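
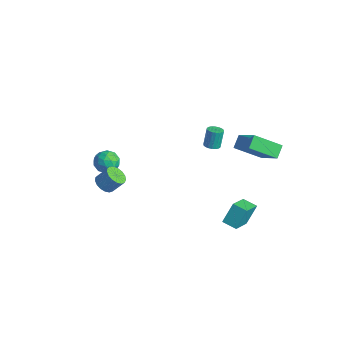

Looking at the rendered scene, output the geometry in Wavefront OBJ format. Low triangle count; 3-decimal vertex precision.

v -4.334 -1.957 -1.662
v -3.46 -1.924 -1.538
v -4.46 -2.836 -0.542
v -3.586 -2.803 -0.418
v -4.081 -2.089 -0.261
v -4.003 -1.546 -0.953
v -3.917 -3.214 -1.127
v -3.839 -2.671 -1.819
v -3.202 -2.702 -1.208
v -3.304 -2.006 -0.673
v -4.616 -2.754 -1.407
v -4.718 -2.058 -0.872
v -3.886 -1.863 -1.698
v -4.034 -2.897 -0.382
v -4.325 -2.477 -0.289
v -3.811 -2.458 -0.217
v -4.205 -1.641 -1.354
v -3.692 -1.622 -1.282
v -4.056 -1.718 -0.531
v -4.228 -3.138 -0.798
v -3.715 -3.119 -0.726
v -4.109 -2.302 -1.863
v -3.595 -2.283 -1.791
v -3.864 -3.042 -1.549
v -3.221 -2.301 -1.431
v -3.295 -2.818 -0.773
v -3.489 -3.06 -1.189
v -3.444 -2.74 -1.596
v -3.28 -1.892 -1.117
v -3.354 -2.409 -0.459
v -3.645 -1.989 -0.367
v -3.599 -1.67 -0.773
v -3.129 -2.349 -0.923
v -4.566 -2.351 -1.621
v -4.64 -2.868 -0.963
v -4.321 -3.09 -1.307
v -4.275 -2.771 -1.713
v -4.625 -1.942 -1.307
v -4.699 -2.459 -0.649
v -4.476 -2.02 -0.484
v -4.431 -1.7 -0.891
v -4.791 -2.411 -1.157
v -0.188 2.867 0.843
v 0.332 2.824 0.933
v 0.149 3.19 2.167
v -0.372 3.233 2.077
v 0.309 3.048 0.863
v 0.126 3.414 2.097
v 0.188 3.236 0.79
v 0.005 3.602 2.024
v -0.008 3.352 0.726
v -0.191 3.717 1.96
v -0.239 3.371 0.686
v -0.423 3.737 1.92
v -0.461 3.29 0.677
v -0.644 3.656 1.911
v -0.628 3.126 0.701
v -0.812 3.492 1.935
v -0.709 2.91 0.753
v -0.892 3.276 1.987
v -0.686 2.686 0.823
v -0.869 3.052 2.057
v -0.565 2.498 0.896
v -0.748 2.864 2.13
v -0.369 2.383 0.96
v -0.552 2.748 2.194
v -0.137 2.363 1
v -0.321 2.729 2.234
v 0.084 2.444 1.009
v -0.099 2.81 2.243
v 0.252 2.608 0.985
v 0.068 2.974 2.219
v 2.413 3.005 3.76
v 4.038 2.953 4.993
v 3.248 4.456 2.721
v 4.873 4.404 3.953
v 2.827 2.356 3.187
v 4.452 2.304 4.419
v 3.662 3.807 2.147
v 5.287 3.755 3.38
v 2.716 2.482 -3.708
v 2.618 3.306 -2.47
v 3.578 2.899 -3.917
v 3.48 3.723 -2.68
v 3.64 1.077 -2.7
v 3.542 1.901 -1.463
v 4.502 1.494 -2.91
v 4.404 2.318 -1.672
v -1.724 -3.866 -0.694
v -1.409 -3.397 -1.157
v -0.982 -2.806 -0.269
v -1.296 -3.274 0.194
v -1.724 -3.258 -1.099
v -1.297 -2.666 -0.21
v -2.039 -3.258 -0.947
v -1.612 -2.666 -0.058
v -2.282 -3.397 -0.738
v -1.855 -2.806 0.151
v -2.396 -3.644 -0.519
v -1.969 -3.052 0.37
v -2.357 -3.941 -0.34
v -1.93 -3.35 0.549
v -2.173 -4.222 -0.242
v -1.745 -3.63 0.647
v -1.885 -4.42 -0.248
v -1.458 -3.829 0.641
v -1.561 -4.492 -0.356
v -1.134 -3.9 0.533
v -1.274 -4.42 -0.542
v -0.846 -3.828 0.347
v -1.09 -4.221 -0.763
v -0.662 -3.63 0.126
v -1.051 -3.941 -0.968
v -0.624 -3.35 -0.079
v -1.166 -3.644 -1.11
v -0.739 -3.052 -0.221
f 1 38 17
f 38 12 41
f 17 41 6
f 38 41 17
f 1 17 13
f 17 6 18
f 13 18 2
f 17 18 13
f 1 13 22
f 13 2 23
f 22 23 8
f 13 23 22
f 1 22 34
f 22 8 37
f 34 37 11
f 22 37 34
f 1 34 38
f 34 11 42
f 38 42 12
f 34 42 38
f 2 18 29
f 18 6 32
f 29 32 10
f 18 32 29
f 6 41 19
f 41 12 40
f 19 40 5
f 41 40 19
f 12 42 39
f 42 11 35
f 39 35 3
f 42 35 39
f 11 37 36
f 37 8 24
f 36 24 7
f 37 24 36
f 8 23 28
f 23 2 25
f 28 25 9
f 23 25 28
f 4 30 16
f 30 10 31
f 16 31 5
f 30 31 16
f 4 16 14
f 16 5 15
f 14 15 3
f 16 15 14
f 4 14 21
f 14 3 20
f 21 20 7
f 14 20 21
f 4 21 26
f 21 7 27
f 26 27 9
f 21 27 26
f 4 26 30
f 26 9 33
f 30 33 10
f 26 33 30
f 5 31 19
f 31 10 32
f 19 32 6
f 31 32 19
f 3 15 39
f 15 5 40
f 39 40 12
f 15 40 39
f 7 20 36
f 20 3 35
f 36 35 11
f 20 35 36
f 9 27 28
f 27 7 24
f 28 24 8
f 27 24 28
f 10 33 29
f 33 9 25
f 29 25 2
f 33 25 29
f 44 43 47
f 44 47 45
f 45 47 48
f 45 48 46
f 47 43 49
f 47 49 48
f 48 49 50
f 48 50 46
f 49 43 51
f 49 51 50
f 50 51 52
f 50 52 46
f 51 43 53
f 51 53 52
f 52 53 54
f 52 54 46
f 53 43 55
f 53 55 54
f 54 55 56
f 54 56 46
f 55 43 57
f 55 57 56
f 56 57 58
f 56 58 46
f 57 43 59
f 57 59 58
f 58 59 60
f 58 60 46
f 59 43 61
f 59 61 60
f 60 61 62
f 60 62 46
f 61 43 63
f 61 63 62
f 62 63 64
f 62 64 46
f 63 43 65
f 63 65 64
f 64 65 66
f 64 66 46
f 65 43 67
f 65 67 66
f 66 67 68
f 66 68 46
f 67 43 69
f 67 69 68
f 68 69 70
f 68 70 46
f 69 43 71
f 69 71 70
f 70 71 72
f 70 72 46
f 71 43 44
f 71 44 72
f 72 44 45
f 72 45 46
f 74 76 73
f 77 74 73
f 73 76 75
f 75 77 73
f 74 80 76
f 78 74 77
f 78 80 74
f 76 80 75
f 79 77 75
f 75 80 79
f 79 78 77
f 80 78 79
f 82 84 81
f 85 82 81
f 81 84 83
f 83 85 81
f 82 88 84
f 86 82 85
f 86 88 82
f 84 88 83
f 87 85 83
f 83 88 87
f 87 86 85
f 88 86 87
f 90 89 93
f 90 93 91
f 91 93 94
f 91 94 92
f 93 89 95
f 93 95 94
f 94 95 96
f 94 96 92
f 95 89 97
f 95 97 96
f 96 97 98
f 96 98 92
f 97 89 99
f 97 99 98
f 98 99 100
f 98 100 92
f 99 89 101
f 99 101 100
f 100 101 102
f 100 102 92
f 101 89 103
f 101 103 102
f 102 103 104
f 102 104 92
f 103 89 105
f 103 105 104
f 104 105 106
f 104 106 92
f 105 89 107
f 105 107 106
f 106 107 108
f 106 108 92
f 107 89 109
f 107 109 108
f 108 109 110
f 108 110 92
f 109 89 111
f 109 111 110
f 110 111 112
f 110 112 92
f 111 89 113
f 111 113 112
f 112 113 114
f 112 114 92
f 113 89 115
f 113 115 114
f 114 115 116
f 114 116 92
f 115 89 90
f 115 90 116
f 116 90 91
f 116 91 92



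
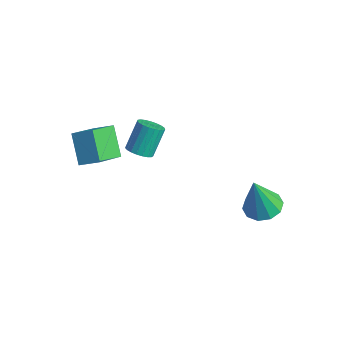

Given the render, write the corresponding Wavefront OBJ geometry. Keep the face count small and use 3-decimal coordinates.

v -0.95 -1.537 1.353
v -0.394 -1.795 1.648
v -0.634 -0.88 2.901
v -1.19 -0.623 2.607
v -0.289 -1.574 1.507
v -0.528 -0.659 2.76
v -0.298 -1.347 1.339
v -0.537 -0.432 2.592
v -0.419 -1.152 1.174
v -0.659 -0.237 2.427
v -0.633 -1.024 1.04
v -0.873 -0.109 2.293
v -0.901 -0.985 0.96
v -1.141 -0.07 2.213
v -1.178 -1.042 0.948
v -1.418 -0.127 2.201
v -1.416 -1.184 1.006
v -1.655 -0.269 2.259
v -1.572 -1.387 1.124
v -1.812 -0.472 2.378
v -1.622 -1.616 1.282
v -1.862 -0.701 2.536
v -1.555 -1.832 1.453
v -1.795 -0.917 2.706
v -1.383 -1.997 1.606
v -1.623 -1.082 2.859
v -1.137 -2.082 1.715
v -1.377 -1.167 2.968
v -0.858 -2.073 1.762
v -1.098 -1.158 3.015
v -0.596 -1.972 1.738
v -0.835 -1.057 2.991
v -3.751 -2.017 1.183
v -3.37 -3.528 2.142
v -2.907 -1.45 1.74
v -2.525 -2.961 2.699
v -2.635 -2.499 -0.019
v -2.253 -4.01 0.94
v -1.79 -1.932 0.538
v -1.409 -3.443 1.497
v 2.848 2.743 -2.817
v 3.45 3.483 -2.596
v 2.692 2.237 -0.703
v 2.883 3.695 -2.587
v 2.302 3.543 -2.666
v 1.93 3.085 -2.803
v 1.908 2.496 -2.946
v 2.246 2.002 -3.039
v 2.813 1.791 -3.048
v 3.394 1.943 -2.968
v 3.766 2.401 -2.831
v 3.788 2.989 -2.689
f 2 1 5
f 2 5 3
f 3 5 6
f 3 6 4
f 5 1 7
f 5 7 6
f 6 7 8
f 6 8 4
f 7 1 9
f 7 9 8
f 8 9 10
f 8 10 4
f 9 1 11
f 9 11 10
f 10 11 12
f 10 12 4
f 11 1 13
f 11 13 12
f 12 13 14
f 12 14 4
f 13 1 15
f 13 15 14
f 14 15 16
f 14 16 4
f 15 1 17
f 15 17 16
f 16 17 18
f 16 18 4
f 17 1 19
f 17 19 18
f 18 19 20
f 18 20 4
f 19 1 21
f 19 21 20
f 20 21 22
f 20 22 4
f 21 1 23
f 21 23 22
f 22 23 24
f 22 24 4
f 23 1 25
f 23 25 24
f 24 25 26
f 24 26 4
f 25 1 27
f 25 27 26
f 26 27 28
f 26 28 4
f 27 1 29
f 27 29 28
f 28 29 30
f 28 30 4
f 29 1 31
f 29 31 30
f 30 31 32
f 30 32 4
f 31 1 2
f 31 2 32
f 32 2 3
f 32 3 4
f 34 36 33
f 37 34 33
f 33 36 35
f 35 37 33
f 34 40 36
f 38 34 37
f 38 40 34
f 36 40 35
f 39 37 35
f 35 40 39
f 39 38 37
f 40 38 39
f 42 41 44
f 42 44 43
f 44 41 45
f 44 45 43
f 45 41 46
f 45 46 43
f 46 41 47
f 46 47 43
f 47 41 48
f 47 48 43
f 48 41 49
f 48 49 43
f 49 41 50
f 49 50 43
f 50 41 51
f 50 51 43
f 51 41 52
f 51 52 43
f 52 41 42
f 52 42 43



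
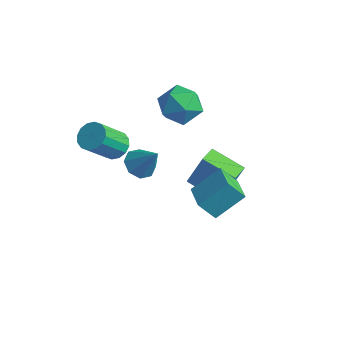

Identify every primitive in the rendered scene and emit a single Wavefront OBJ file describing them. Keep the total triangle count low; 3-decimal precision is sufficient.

v -3.014 2.739 2.919
v -1.928 2.679 2.415
v -2.372 1.701 4.425
v -1.286 1.641 3.921
v -1.696 2.687 4.34
v -2.092 3.328 3.409
v -2.208 1.052 3.431
v -2.604 1.693 2.5
v -1.43 1.636 2.731
v -1.113 2.647 3.293
v -3.187 1.733 3.547
v -2.87 2.744 4.109
v -0.909 -1.818 2.619
v -0.37 -2.357 2.29
v 0.049 -1.642 3.901
v -0.25 -1.757 2.118
v -0.515 -1.193 2.239
v -1.011 -0.995 2.583
v -1.447 -1.278 2.947
v -1.568 -1.878 3.119
v -1.303 -2.442 2.998
v -0.806 -2.64 2.655
v -3.173 -1.129 1.997
v -2.527 -1.51 1.75
v -2.72 -2.813 3.256
v -3.367 -2.431 3.503
v -2.39 -1.228 2.012
v -2.583 -2.53 3.518
v -2.462 -0.919 2.27
v -2.656 -2.221 3.776
v -2.726 -0.666 2.455
v -2.919 -1.969 3.96
v -3.109 -0.537 2.517
v -3.302 -1.84 4.023
v -3.509 -0.567 2.44
v -3.702 -1.87 3.945
v -3.82 -0.747 2.244
v -4.013 -2.05 3.75
v -3.957 -1.03 1.982
v -4.15 -2.332 3.488
v -3.884 -1.339 1.724
v -4.078 -2.641 3.23
v -3.621 -1.591 1.54
v -3.814 -2.894 3.045
v -3.238 -1.72 1.477
v -3.431 -3.023 2.983
v -2.838 -1.69 1.555
v -3.031 -2.993 3.06
v -1.91 2.402 -2.561
v -1.322 2.862 -0.695
v -2.222 3.434 -2.717
v -1.634 3.894 -0.851
v -0.186 2.826 -3.209
v 0.402 3.286 -1.343
v -0.498 3.858 -3.365
v 0.09 4.318 -1.499
v -0.33 0.957 -0.993
v 0.312 2.281 0.129
v 0.296 1.494 -1.985
v 0.938 2.818 -0.863
v 0.922 0.082 -0.677
v 1.564 1.406 0.445
v 1.548 0.619 -1.669
v 2.19 1.943 -0.547
f 1 12 6
f 1 6 2
f 1 2 8
f 1 8 11
f 1 11 12
f 2 6 10
f 6 12 5
f 12 11 3
f 11 8 7
f 8 2 9
f 4 10 5
f 4 5 3
f 4 3 7
f 4 7 9
f 4 9 10
f 5 10 6
f 3 5 12
f 7 3 11
f 9 7 8
f 10 9 2
f 14 13 16
f 14 16 15
f 16 13 17
f 16 17 15
f 17 13 18
f 17 18 15
f 18 13 19
f 18 19 15
f 19 13 20
f 19 20 15
f 20 13 21
f 20 21 15
f 21 13 22
f 21 22 15
f 22 13 14
f 22 14 15
f 24 23 27
f 24 27 25
f 25 27 28
f 25 28 26
f 27 23 29
f 27 29 28
f 28 29 30
f 28 30 26
f 29 23 31
f 29 31 30
f 30 31 32
f 30 32 26
f 31 23 33
f 31 33 32
f 32 33 34
f 32 34 26
f 33 23 35
f 33 35 34
f 34 35 36
f 34 36 26
f 35 23 37
f 35 37 36
f 36 37 38
f 36 38 26
f 37 23 39
f 37 39 38
f 38 39 40
f 38 40 26
f 39 23 41
f 39 41 40
f 40 41 42
f 40 42 26
f 41 23 43
f 41 43 42
f 42 43 44
f 42 44 26
f 43 23 45
f 43 45 44
f 44 45 46
f 44 46 26
f 45 23 47
f 45 47 46
f 46 47 48
f 46 48 26
f 47 23 24
f 47 24 48
f 48 24 25
f 48 25 26
f 50 52 49
f 53 50 49
f 49 52 51
f 51 53 49
f 50 56 52
f 54 50 53
f 54 56 50
f 52 56 51
f 55 53 51
f 51 56 55
f 55 54 53
f 56 54 55
f 58 60 57
f 61 58 57
f 57 60 59
f 59 61 57
f 58 64 60
f 62 58 61
f 62 64 58
f 60 64 59
f 63 61 59
f 59 64 63
f 63 62 61
f 64 62 63



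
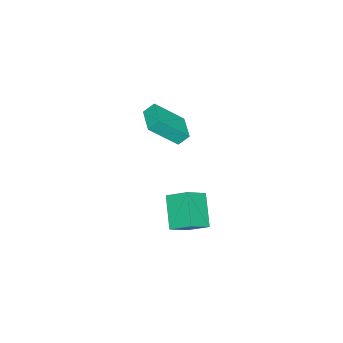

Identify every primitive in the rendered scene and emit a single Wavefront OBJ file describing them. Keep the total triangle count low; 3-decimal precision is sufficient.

v 3.851 1.988 0.599
v 3.795 3.106 1.279
v 2.747 2.404 -0.174
v 2.691 3.522 0.507
v 5.049 2.818 -0.667
v 4.993 3.936 0.014
v 3.945 3.234 -1.439
v 3.889 4.352 -0.759
v -2.877 -1.224 -0.411
v -1.852 -2.396 1.072
v -3.198 -0.748 0.188
v -2.174 -1.92 1.671
v -1.606 -0.24 -0.511
v -0.582 -1.412 0.972
v -1.928 0.236 0.088
v -0.903 -0.936 1.571
f 2 4 1
f 5 2 1
f 1 4 3
f 3 5 1
f 2 8 4
f 6 2 5
f 6 8 2
f 4 8 3
f 7 5 3
f 3 8 7
f 7 6 5
f 8 6 7
f 10 12 9
f 13 10 9
f 9 12 11
f 11 13 9
f 10 16 12
f 14 10 13
f 14 16 10
f 12 16 11
f 15 13 11
f 11 16 15
f 15 14 13
f 16 14 15



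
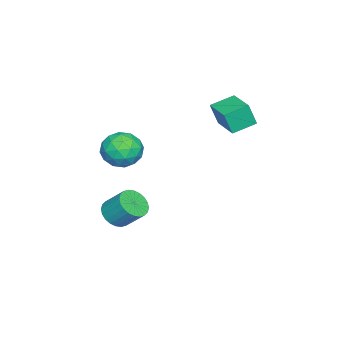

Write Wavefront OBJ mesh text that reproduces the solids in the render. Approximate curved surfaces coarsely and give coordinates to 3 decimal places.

v 2.698 -2.401 2.466
v 3.299 -2.679 1.453
v 1.001 -2.721 1.547
v 1.602 -2.999 0.534
v 1.654 -3.737 1.49
v 2.703 -3.54 2.058
v 1.597 -1.86 0.942
v 2.646 -1.663 1.51
v 2.618 -2.344 0.512
v 2.653 -3.505 0.85
v 1.647 -1.895 2.15
v 1.682 -3.056 2.488
v 3.148 -2.512 2.04
v 1.152 -2.888 0.96
v 1.183 -3.322 1.522
v 1.536 -3.485 0.927
v 2.797 -3.018 2.396
v 3.15 -3.181 1.801
v 2.183 -3.803 1.822
v 1.15 -2.219 1.199
v 1.503 -2.382 0.604
v 2.764 -1.915 2.073
v 3.117 -2.078 1.478
v 2.117 -1.597 1.178
v 3.101 -2.479 0.892
v 2.103 -2.666 0.351
v 2.1 -1.997 0.591
v 2.717 -1.881 0.925
v 3.121 -3.161 1.091
v 2.123 -3.348 0.551
v 2.154 -3.783 1.112
v 2.771 -3.667 1.446
v 2.721 -2.964 0.537
v 2.177 -2.052 2.449
v 1.179 -2.239 1.909
v 1.529 -1.733 1.554
v 2.146 -1.617 1.888
v 2.197 -2.734 2.649
v 1.199 -2.921 2.108
v 1.583 -3.519 2.075
v 2.2 -3.403 2.409
v 1.579 -2.436 2.463
v 0.961 -3.629 -4.27
v 1.766 -4.06 -3.943
v 1.905 -2.922 -2.784
v 1.099 -2.491 -3.11
v 1.909 -3.818 -4.197
v 2.048 -2.681 -3.038
v 1.908 -3.548 -4.462
v 2.047 -2.41 -3.303
v 1.762 -3.29 -4.698
v 1.901 -2.152 -3.539
v 1.495 -3.084 -4.868
v 1.633 -1.946 -3.709
v 1.146 -2.96 -4.948
v 1.284 -1.823 -3.789
v 0.769 -2.939 -4.924
v 0.907 -1.801 -3.765
v 0.421 -3.022 -4.8
v 0.56 -1.885 -3.641
v 0.155 -3.198 -4.596
v 0.294 -2.06 -3.437
v 0.012 -3.439 -4.342
v 0.151 -2.302 -3.183
v 0.013 -3.71 -4.077
v 0.152 -2.572 -2.918
v 0.159 -3.968 -3.841
v 0.298 -2.83 -2.682
v 0.427 -4.174 -3.671
v 0.565 -3.036 -2.512
v 0.776 -4.297 -3.591
v 0.914 -3.16 -2.432
v 1.153 -4.319 -3.615
v 1.291 -3.181 -2.456
v 1.5 -4.235 -3.739
v 1.639 -3.098 -2.58
v -2.446 0.858 1.866
v -2.244 0.456 3.234
v -3.451 1.838 2.303
v -3.248 1.437 3.671
v -1.092 2.163 2.049
v -0.889 1.762 3.417
v -2.096 3.144 2.486
v -1.894 2.742 3.854
f 1 38 17
f 38 12 41
f 17 41 6
f 38 41 17
f 1 17 13
f 17 6 18
f 13 18 2
f 17 18 13
f 1 13 22
f 13 2 23
f 22 23 8
f 13 23 22
f 1 22 34
f 22 8 37
f 34 37 11
f 22 37 34
f 1 34 38
f 34 11 42
f 38 42 12
f 34 42 38
f 2 18 29
f 18 6 32
f 29 32 10
f 18 32 29
f 6 41 19
f 41 12 40
f 19 40 5
f 41 40 19
f 12 42 39
f 42 11 35
f 39 35 3
f 42 35 39
f 11 37 36
f 37 8 24
f 36 24 7
f 37 24 36
f 8 23 28
f 23 2 25
f 28 25 9
f 23 25 28
f 4 30 16
f 30 10 31
f 16 31 5
f 30 31 16
f 4 16 14
f 16 5 15
f 14 15 3
f 16 15 14
f 4 14 21
f 14 3 20
f 21 20 7
f 14 20 21
f 4 21 26
f 21 7 27
f 26 27 9
f 21 27 26
f 4 26 30
f 26 9 33
f 30 33 10
f 26 33 30
f 5 31 19
f 31 10 32
f 19 32 6
f 31 32 19
f 3 15 39
f 15 5 40
f 39 40 12
f 15 40 39
f 7 20 36
f 20 3 35
f 36 35 11
f 20 35 36
f 9 27 28
f 27 7 24
f 28 24 8
f 27 24 28
f 10 33 29
f 33 9 25
f 29 25 2
f 33 25 29
f 44 43 47
f 44 47 45
f 45 47 48
f 45 48 46
f 47 43 49
f 47 49 48
f 48 49 50
f 48 50 46
f 49 43 51
f 49 51 50
f 50 51 52
f 50 52 46
f 51 43 53
f 51 53 52
f 52 53 54
f 52 54 46
f 53 43 55
f 53 55 54
f 54 55 56
f 54 56 46
f 55 43 57
f 55 57 56
f 56 57 58
f 56 58 46
f 57 43 59
f 57 59 58
f 58 59 60
f 58 60 46
f 59 43 61
f 59 61 60
f 60 61 62
f 60 62 46
f 61 43 63
f 61 63 62
f 62 63 64
f 62 64 46
f 63 43 65
f 63 65 64
f 64 65 66
f 64 66 46
f 65 43 67
f 65 67 66
f 66 67 68
f 66 68 46
f 67 43 69
f 67 69 68
f 68 69 70
f 68 70 46
f 69 43 71
f 69 71 70
f 70 71 72
f 70 72 46
f 71 43 73
f 71 73 72
f 72 73 74
f 72 74 46
f 73 43 75
f 73 75 74
f 74 75 76
f 74 76 46
f 75 43 44
f 75 44 76
f 76 44 45
f 76 45 46
f 78 80 77
f 81 78 77
f 77 80 79
f 79 81 77
f 78 84 80
f 82 78 81
f 82 84 78
f 80 84 79
f 83 81 79
f 79 84 83
f 83 82 81
f 84 82 83



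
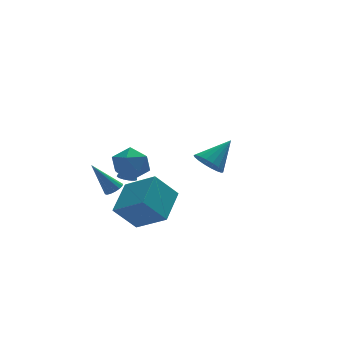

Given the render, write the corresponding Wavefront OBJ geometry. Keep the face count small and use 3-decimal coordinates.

v -2.94 -1.106 0.45
v -2.582 -1.401 0.764
v -3.96 -0.574 2.11
v -2.468 -1.135 0.749
v -2.48 -0.861 0.654
v -2.615 -0.654 0.504
v -2.838 -0.567 0.34
v -3.088 -0.625 0.205
v -3.298 -0.812 0.136
v -3.413 -1.078 0.151
v -3.4 -1.352 0.246
v -3.265 -1.559 0.396
v -3.042 -1.646 0.56
v -2.793 -1.588 0.695
v -1.386 1.476 -0.269
v -1.077 1.92 -0.413
v -0.894 1.664 1.369
v -1.338 2.028 -0.347
v -1.612 1.988 -0.26
v -1.825 1.81 -0.176
v -1.92 1.543 -0.116
v -1.873 1.258 -0.097
v -1.694 1.031 -0.125
v -1.434 0.923 -0.191
v -1.16 0.963 -0.277
v -0.947 1.141 -0.362
v -0.851 1.408 -0.421
v -0.899 1.693 -0.44
v -3.463 -2.973 2.772
v -2.857 -2.437 3.508
v -2.743 -4.503 3.292
v -2.137 -3.967 4.028
v -3.219 -4.041 4.161
v -3.665 -3.095 3.84
v -1.935 -3.845 2.96
v -2.381 -2.899 2.639
v -1.913 -2.976 3.624
v -2.707 -3.097 4.366
v -2.893 -3.843 2.434
v -3.687 -3.964 3.176
v -2.659 -4.82 1.31
v -1.476 -3.272 2.173
v -3.756 -3.359 0.195
v -2.573 -1.812 1.058
v -1.467 -4.968 -0.058
v -0.284 -3.421 0.805
v -2.564 -3.508 -1.173
v -1.381 -1.96 -0.31
v 3.162 1.354 0.05
v 3.738 1.571 -0.713
v 4.658 1.886 1.33
v 3.536 1.949 -0.634
v 3.26 2.209 -0.419
v 2.964 2.301 -0.112
v 2.708 2.204 0.228
v 2.541 1.94 0.532
v 2.498 1.559 0.741
v 2.586 1.138 0.812
v 2.788 0.76 0.733
v 3.064 0.499 0.518
v 3.359 0.408 0.211
v 3.616 0.504 -0.128
v 3.782 0.769 -0.433
v 3.826 1.15 -0.641
f 2 1 4
f 2 4 3
f 4 1 5
f 4 5 3
f 5 1 6
f 5 6 3
f 6 1 7
f 6 7 3
f 7 1 8
f 7 8 3
f 8 1 9
f 8 9 3
f 9 1 10
f 9 10 3
f 10 1 11
f 10 11 3
f 11 1 12
f 11 12 3
f 12 1 13
f 12 13 3
f 13 1 14
f 13 14 3
f 14 1 2
f 14 2 3
f 16 15 18
f 16 18 17
f 18 15 19
f 18 19 17
f 19 15 20
f 19 20 17
f 20 15 21
f 20 21 17
f 21 15 22
f 21 22 17
f 22 15 23
f 22 23 17
f 23 15 24
f 23 24 17
f 24 15 25
f 24 25 17
f 25 15 26
f 25 26 17
f 26 15 27
f 26 27 17
f 27 15 28
f 27 28 17
f 28 15 16
f 28 16 17
f 29 40 34
f 29 34 30
f 29 30 36
f 29 36 39
f 29 39 40
f 30 34 38
f 34 40 33
f 40 39 31
f 39 36 35
f 36 30 37
f 32 38 33
f 32 33 31
f 32 31 35
f 32 35 37
f 32 37 38
f 33 38 34
f 31 33 40
f 35 31 39
f 37 35 36
f 38 37 30
f 42 44 41
f 45 42 41
f 41 44 43
f 43 45 41
f 42 48 44
f 46 42 45
f 46 48 42
f 44 48 43
f 47 45 43
f 43 48 47
f 47 46 45
f 48 46 47
f 50 49 52
f 50 52 51
f 52 49 53
f 52 53 51
f 53 49 54
f 53 54 51
f 54 49 55
f 54 55 51
f 55 49 56
f 55 56 51
f 56 49 57
f 56 57 51
f 57 49 58
f 57 58 51
f 58 49 59
f 58 59 51
f 59 49 60
f 59 60 51
f 60 49 61
f 60 61 51
f 61 49 62
f 61 62 51
f 62 49 63
f 62 63 51
f 63 49 64
f 63 64 51
f 64 49 50
f 64 50 51



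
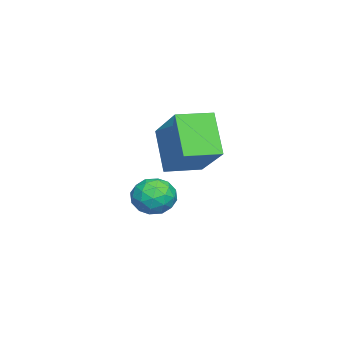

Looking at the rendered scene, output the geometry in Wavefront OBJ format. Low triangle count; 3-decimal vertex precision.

v 1.116 -0.096 -0.997
v 1.574 0.108 -0.401
v 2.086 -0.688 -1.539
v 2.544 -0.484 -0.943
v 1.974 -1.004 -0.837
v 1.374 -0.637 -0.502
v 2.286 0.057 -1.438
v 1.686 0.424 -1.103
v 2.296 0.203 -0.674
v 2.104 -0.453 -0.302
v 1.556 -0.127 -1.638
v 1.364 -0.783 -1.266
v 1.26 0.058 -0.651
v 2.4 -0.638 -1.289
v 2.065 -0.943 -1.226
v 2.334 -0.824 -0.876
v 1.143 -0.38 -0.71
v 1.412 -0.26 -0.36
v 1.647 -0.914 -0.616
v 2.248 -0.32 -1.58
v 2.517 -0.2 -1.23
v 1.326 0.244 -1.064
v 1.595 0.363 -0.714
v 2.013 0.334 -1.324
v 1.953 0.233 -0.462
v 2.523 -0.115 -0.78
v 2.372 0.204 -1.071
v 2.019 0.419 -0.875
v 1.84 -0.152 -0.243
v 2.41 -0.5 -0.562
v 2.075 -0.805 -0.499
v 1.723 -0.59 -0.302
v 2.265 -0.096 -0.403
v 1.25 -0.08 -1.378
v 1.82 -0.428 -1.697
v 1.937 0.01 -1.638
v 1.585 0.225 -1.441
v 1.137 -0.465 -1.16
v 1.707 -0.813 -1.478
v 1.641 -0.999 -1.065
v 1.288 -0.784 -0.869
v 1.395 -0.484 -1.537
v 2.639 -0.002 2.12
v 4.014 0.981 3.349
v 1.963 1.012 2.064
v 3.339 1.995 3.293
v 3.481 0.485 0.787
v 4.857 1.468 2.016
v 2.806 1.499 0.731
v 4.181 2.482 1.96
f 1 38 17
f 38 12 41
f 17 41 6
f 38 41 17
f 1 17 13
f 17 6 18
f 13 18 2
f 17 18 13
f 1 13 22
f 13 2 23
f 22 23 8
f 13 23 22
f 1 22 34
f 22 8 37
f 34 37 11
f 22 37 34
f 1 34 38
f 34 11 42
f 38 42 12
f 34 42 38
f 2 18 29
f 18 6 32
f 29 32 10
f 18 32 29
f 6 41 19
f 41 12 40
f 19 40 5
f 41 40 19
f 12 42 39
f 42 11 35
f 39 35 3
f 42 35 39
f 11 37 36
f 37 8 24
f 36 24 7
f 37 24 36
f 8 23 28
f 23 2 25
f 28 25 9
f 23 25 28
f 4 30 16
f 30 10 31
f 16 31 5
f 30 31 16
f 4 16 14
f 16 5 15
f 14 15 3
f 16 15 14
f 4 14 21
f 14 3 20
f 21 20 7
f 14 20 21
f 4 21 26
f 21 7 27
f 26 27 9
f 21 27 26
f 4 26 30
f 26 9 33
f 30 33 10
f 26 33 30
f 5 31 19
f 31 10 32
f 19 32 6
f 31 32 19
f 3 15 39
f 15 5 40
f 39 40 12
f 15 40 39
f 7 20 36
f 20 3 35
f 36 35 11
f 20 35 36
f 9 27 28
f 27 7 24
f 28 24 8
f 27 24 28
f 10 33 29
f 33 9 25
f 29 25 2
f 33 25 29
f 44 46 43
f 47 44 43
f 43 46 45
f 45 47 43
f 44 50 46
f 48 44 47
f 48 50 44
f 46 50 45
f 49 47 45
f 45 50 49
f 49 48 47
f 50 48 49



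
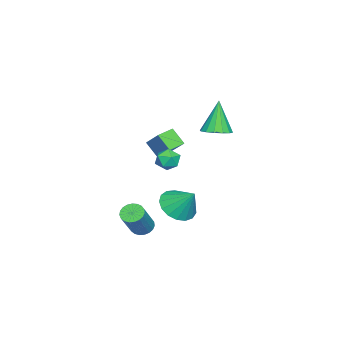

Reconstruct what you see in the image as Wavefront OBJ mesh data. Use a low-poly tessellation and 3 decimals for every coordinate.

v -1.13 -1.525 -1.18
v -1.338 -2.217 -0.364
v -1.9 -1.061 -0.983
v -2.107 -1.753 -0.167
v -0.273 -0.547 -0.133
v -0.48 -1.239 0.683
v -1.042 -0.083 0.064
v -1.25 -0.775 0.88
v -0.181 1.886 1.569
v 0.385 2.41 1.781
v -0.779 1.794 3.391
v 0.055 2.641 1.684
v -0.338 2.67 1.557
v -0.689 2.488 1.432
v -0.904 2.145 1.345
v -0.925 1.733 1.317
v -0.746 1.361 1.357
v -0.417 1.13 1.454
v -0.024 1.101 1.581
v 0.327 1.283 1.705
v 0.542 1.626 1.793
v 0.563 2.039 1.821
v 0.826 0.43 0.156
v 1.488 0.227 0.283
v 0.672 -0.487 -0.503
v 1.334 -0.69 -0.376
v 0.855 -0.709 0.14
v 0.95 -0.142 0.547
v 1.21 -0.118 -0.767
v 1.305 0.449 -0.36
v 1.726 -0.111 -0.287
v 1.506 -0.477 0.273
v 0.654 0.217 -0.493
v 0.434 -0.149 0.067
v 2.199 -1.017 -4.286
v 2.496 -0.525 -4.519
v 3.698 -0.552 -3.048
v 3.401 -1.043 -2.814
v 2.317 -0.414 -4.371
v 3.518 -0.441 -2.899
v 2.117 -0.407 -4.208
v 3.319 -0.434 -2.736
v 1.932 -0.506 -4.058
v 3.133 -0.532 -2.587
v 1.793 -0.693 -3.948
v 2.994 -0.719 -2.476
v 1.724 -0.936 -3.896
v 2.926 -0.962 -2.425
v 1.737 -1.193 -3.912
v 2.939 -1.219 -2.44
v 1.83 -1.419 -3.992
v 3.032 -1.446 -2.52
v 1.987 -1.576 -4.123
v 3.189 -1.603 -2.652
v 2.181 -1.636 -4.282
v 3.383 -1.663 -2.811
v 2.378 -1.589 -4.442
v 3.58 -1.616 -2.971
v 2.544 -1.443 -4.575
v 3.745 -1.47 -3.103
v 2.65 -1.224 -4.658
v 3.852 -1.25 -3.186
v 2.678 -0.968 -4.676
v 3.88 -0.995 -3.205
v 2.624 -0.721 -4.627
v 3.826 -0.748 -3.156
v 1.266 0.468 -3.063
v 1.883 -0.26 -2.626
v 1.614 1.452 -1.917
v 2.192 -0.01 -2.933
v 2.289 0.349 -3.271
v 2.151 0.736 -3.561
v 1.811 1.062 -3.737
v 1.346 1.251 -3.759
v 0.863 1.261 -3.621
v 0.472 1.09 -3.356
v 0.263 0.776 -3.023
v 0.284 0.392 -2.7
v 0.53 0.025 -2.46
v 0.945 -0.24 -2.358
v 1.433 -0.343 -2.418
f 2 4 1
f 5 2 1
f 1 4 3
f 3 5 1
f 2 8 4
f 6 2 5
f 6 8 2
f 4 8 3
f 7 5 3
f 3 8 7
f 7 6 5
f 8 6 7
f 10 9 12
f 10 12 11
f 12 9 13
f 12 13 11
f 13 9 14
f 13 14 11
f 14 9 15
f 14 15 11
f 15 9 16
f 15 16 11
f 16 9 17
f 16 17 11
f 17 9 18
f 17 18 11
f 18 9 19
f 18 19 11
f 19 9 20
f 19 20 11
f 20 9 21
f 20 21 11
f 21 9 22
f 21 22 11
f 22 9 10
f 22 10 11
f 23 34 28
f 23 28 24
f 23 24 30
f 23 30 33
f 23 33 34
f 24 28 32
f 28 34 27
f 34 33 25
f 33 30 29
f 30 24 31
f 26 32 27
f 26 27 25
f 26 25 29
f 26 29 31
f 26 31 32
f 27 32 28
f 25 27 34
f 29 25 33
f 31 29 30
f 32 31 24
f 36 35 39
f 36 39 37
f 37 39 40
f 37 40 38
f 39 35 41
f 39 41 40
f 40 41 42
f 40 42 38
f 41 35 43
f 41 43 42
f 42 43 44
f 42 44 38
f 43 35 45
f 43 45 44
f 44 45 46
f 44 46 38
f 45 35 47
f 45 47 46
f 46 47 48
f 46 48 38
f 47 35 49
f 47 49 48
f 48 49 50
f 48 50 38
f 49 35 51
f 49 51 50
f 50 51 52
f 50 52 38
f 51 35 53
f 51 53 52
f 52 53 54
f 52 54 38
f 53 35 55
f 53 55 54
f 54 55 56
f 54 56 38
f 55 35 57
f 55 57 56
f 56 57 58
f 56 58 38
f 57 35 59
f 57 59 58
f 58 59 60
f 58 60 38
f 59 35 61
f 59 61 60
f 60 61 62
f 60 62 38
f 61 35 63
f 61 63 62
f 62 63 64
f 62 64 38
f 63 35 65
f 63 65 64
f 64 65 66
f 64 66 38
f 65 35 36
f 65 36 66
f 66 36 37
f 66 37 38
f 68 67 70
f 68 70 69
f 70 67 71
f 70 71 69
f 71 67 72
f 71 72 69
f 72 67 73
f 72 73 69
f 73 67 74
f 73 74 69
f 74 67 75
f 74 75 69
f 75 67 76
f 75 76 69
f 76 67 77
f 76 77 69
f 77 67 78
f 77 78 69
f 78 67 79
f 78 79 69
f 79 67 80
f 79 80 69
f 80 67 81
f 80 81 69
f 81 67 68
f 81 68 69



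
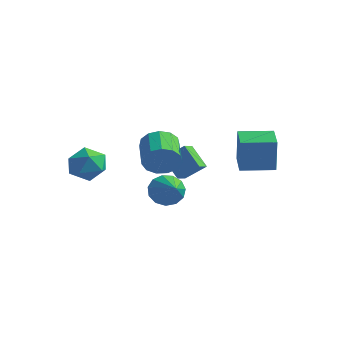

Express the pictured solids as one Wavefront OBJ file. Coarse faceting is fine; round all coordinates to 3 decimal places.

v 3.418 1.595 0.418
v 3.637 1.377 2.536
v 2.226 2.782 0.664
v 2.445 2.564 2.782
v 4.795 2.976 0.418
v 5.014 2.758 2.536
v 3.603 4.163 0.664
v 3.822 3.945 2.782
v 0.4 -1.166 1.093
v 1.007 -0.959 1.975
v -0.354 0.333 2.608
v -0.96 0.126 1.727
v 1.186 -0.559 1.544
v -0.175 0.732 2.177
v 1.115 -0.352 0.97
v -0.246 0.939 1.603
v 0.818 -0.403 0.435
v -0.543 0.888 1.069
v 0.388 -0.697 0.109
v -0.973 0.595 0.743
v -0.038 -1.139 0.096
v -1.399 0.152 0.729
v -0.325 -1.59 0.399
v -1.686 -0.298 1.032
v -0.381 -1.906 0.923
v -1.742 -0.614 1.556
v -0.189 -1.987 1.501
v -1.55 -0.695 2.134
v 0.19 -1.807 1.949
v -1.171 -0.516 2.582
v 0.636 -1.424 2.126
v -0.725 -0.132 2.759
v -2.643 2.242 -0.36
v -1.555 2.807 0.668
v -2.811 3.071 -0.638
v -1.723 3.636 0.391
v -1.417 2.084 -1.571
v -0.329 2.649 -0.542
v -1.585 2.913 -1.848
v -0.497 3.478 -0.82
v 1.969 -2.523 -0.198
v 2.506 -2.382 -1.065
v 3.371 -3.337 0.538
v 2.603 -1.915 -0.734
v 2.499 -1.641 -0.233
v 2.227 -1.648 0.279
v 1.872 -1.932 0.64
v 1.549 -2.404 0.735
v 1.358 -2.914 0.534
v 1.362 -3.3 0.1
v 1.558 -3.44 -0.428
v 1.885 -3.288 -0.883
v 2.238 -2.894 -1.12
v -3.209 -2.544 1.027
v -2.103 -2.867 1.427
v -3.397 -4.293 0.133
v -2.291 -4.616 0.533
v -3.213 -4.495 1.322
v -3.097 -3.414 1.874
v -2.403 -3.746 -0.314
v -2.287 -2.665 0.238
v -1.605 -3.61 0.598
v -2.105 -4.073 1.609
v -3.395 -3.087 -0.049
v -3.895 -3.55 0.962
f 2 4 1
f 5 2 1
f 1 4 3
f 3 5 1
f 2 8 4
f 6 2 5
f 6 8 2
f 4 8 3
f 7 5 3
f 3 8 7
f 7 6 5
f 8 6 7
f 10 9 13
f 10 13 11
f 11 13 14
f 11 14 12
f 13 9 15
f 13 15 14
f 14 15 16
f 14 16 12
f 15 9 17
f 15 17 16
f 16 17 18
f 16 18 12
f 17 9 19
f 17 19 18
f 18 19 20
f 18 20 12
f 19 9 21
f 19 21 20
f 20 21 22
f 20 22 12
f 21 9 23
f 21 23 22
f 22 23 24
f 22 24 12
f 23 9 25
f 23 25 24
f 24 25 26
f 24 26 12
f 25 9 27
f 25 27 26
f 26 27 28
f 26 28 12
f 27 9 29
f 27 29 28
f 28 29 30
f 28 30 12
f 29 9 31
f 29 31 30
f 30 31 32
f 30 32 12
f 31 9 10
f 31 10 32
f 32 10 11
f 32 11 12
f 34 36 33
f 37 34 33
f 33 36 35
f 35 37 33
f 34 40 36
f 38 34 37
f 38 40 34
f 36 40 35
f 39 37 35
f 35 40 39
f 39 38 37
f 40 38 39
f 42 41 44
f 42 44 43
f 44 41 45
f 44 45 43
f 45 41 46
f 45 46 43
f 46 41 47
f 46 47 43
f 47 41 48
f 47 48 43
f 48 41 49
f 48 49 43
f 49 41 50
f 49 50 43
f 50 41 51
f 50 51 43
f 51 41 52
f 51 52 43
f 52 41 53
f 52 53 43
f 53 41 42
f 53 42 43
f 54 65 59
f 54 59 55
f 54 55 61
f 54 61 64
f 54 64 65
f 55 59 63
f 59 65 58
f 65 64 56
f 64 61 60
f 61 55 62
f 57 63 58
f 57 58 56
f 57 56 60
f 57 60 62
f 57 62 63
f 58 63 59
f 56 58 65
f 60 56 64
f 62 60 61
f 63 62 55



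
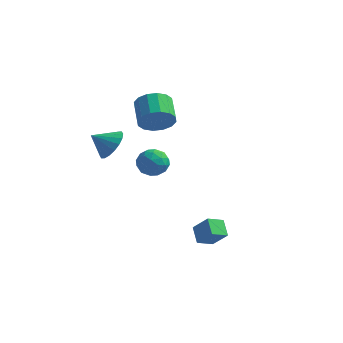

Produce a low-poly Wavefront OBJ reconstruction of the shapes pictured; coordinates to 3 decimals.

v -1.635 -0.281 1.461
v -0.846 0.102 1.77
v -1.596 1.084 2.469
v -2.385 0.701 2.159
v -0.939 0.326 1.354
v -1.689 1.309 2.053
v -1.218 0.388 0.967
v -1.969 1.37 1.666
v -1.609 0.271 0.712
v -2.36 1.253 1.411
v -2.007 0.005 0.658
v -2.758 0.987 1.357
v -2.305 -0.337 0.819
v -3.056 0.645 1.517
v -2.424 -0.664 1.151
v -3.174 0.318 1.85
v -2.331 -0.889 1.567
v -3.081 0.094 2.266
v -2.051 -0.95 1.954
v -2.802 0.032 2.653
v -1.66 -0.833 2.209
v -2.411 0.149 2.908
v -1.262 -0.567 2.263
v -2.013 0.415 2.962
v -0.964 -0.225 2.103
v -1.715 0.757 2.801
v 2.729 -2.999 -3.607
v 2.205 -2.433 -3.019
v 1.912 -2.893 -4.438
v 1.388 -2.326 -3.85
v 3.152 -2.274 -3.93
v 2.628 -1.707 -3.342
v 2.335 -2.167 -4.761
v 1.811 -1.601 -4.173
v -2.264 -3.327 1.027
v -1.579 -3.78 1.395
v -2.996 -3.893 1.693
v -1.611 -3.46 1.633
v -1.773 -3.112 1.75
v -2.031 -2.808 1.725
v -2.336 -2.606 1.561
v -2.627 -2.547 1.292
v -2.845 -2.642 0.97
v -2.949 -2.873 0.66
v -2.916 -3.194 0.422
v -2.755 -3.541 0.304
v -2.496 -3.846 0.33
v -2.191 -4.048 0.493
v -1.901 -4.107 0.763
v -1.682 -4.011 1.085
v -2.635 1.861 -2.817
v -2.008 1.607 -2.266
v -3.572 1.073 -2.114
v -2.945 0.819 -1.563
v -3.226 1.645 -1.553
v -2.647 2.132 -1.987
v -2.933 0.548 -2.393
v -2.354 1.035 -2.827
v -2.192 0.795 -2.004
v -2.373 1.473 -1.485
v -3.207 1.207 -2.895
v -3.388 1.885 -2.376
v -2.239 1.804 -2.603
v -3.341 0.876 -1.777
v -3.506 1.362 -1.771
v -3.137 1.213 -1.447
v -2.615 2.112 -2.439
v -2.246 1.963 -2.116
v -2.962 1.985 -1.696
v -3.334 0.717 -2.264
v -2.965 0.568 -1.941
v -2.443 1.467 -2.933
v -2.074 1.318 -2.609
v -2.618 0.695 -2.684
v -1.979 1.177 -2.125
v -2.529 0.713 -1.712
v -2.523 0.554 -2.2
v -2.182 0.841 -2.455
v -2.085 1.575 -1.82
v -2.636 1.112 -1.407
v -2.801 1.597 -1.401
v -2.461 1.884 -1.656
v -2.193 1.098 -1.666
v -2.944 1.568 -2.973
v -3.495 1.105 -2.56
v -3.119 0.796 -2.724
v -2.779 1.083 -2.979
v -3.051 1.967 -2.668
v -3.601 1.503 -2.255
v -3.398 1.839 -1.925
v -3.057 2.126 -2.18
v -3.387 1.582 -2.714
f 2 1 5
f 2 5 3
f 3 5 6
f 3 6 4
f 5 1 7
f 5 7 6
f 6 7 8
f 6 8 4
f 7 1 9
f 7 9 8
f 8 9 10
f 8 10 4
f 9 1 11
f 9 11 10
f 10 11 12
f 10 12 4
f 11 1 13
f 11 13 12
f 12 13 14
f 12 14 4
f 13 1 15
f 13 15 14
f 14 15 16
f 14 16 4
f 15 1 17
f 15 17 16
f 16 17 18
f 16 18 4
f 17 1 19
f 17 19 18
f 18 19 20
f 18 20 4
f 19 1 21
f 19 21 20
f 20 21 22
f 20 22 4
f 21 1 23
f 21 23 22
f 22 23 24
f 22 24 4
f 23 1 25
f 23 25 24
f 24 25 26
f 24 26 4
f 25 1 2
f 25 2 26
f 26 2 3
f 26 3 4
f 28 30 27
f 31 28 27
f 27 30 29
f 29 31 27
f 28 34 30
f 32 28 31
f 32 34 28
f 30 34 29
f 33 31 29
f 29 34 33
f 33 32 31
f 34 32 33
f 36 35 38
f 36 38 37
f 38 35 39
f 38 39 37
f 39 35 40
f 39 40 37
f 40 35 41
f 40 41 37
f 41 35 42
f 41 42 37
f 42 35 43
f 42 43 37
f 43 35 44
f 43 44 37
f 44 35 45
f 44 45 37
f 45 35 46
f 45 46 37
f 46 35 47
f 46 47 37
f 47 35 48
f 47 48 37
f 48 35 49
f 48 49 37
f 49 35 50
f 49 50 37
f 50 35 36
f 50 36 37
f 51 88 67
f 88 62 91
f 67 91 56
f 88 91 67
f 51 67 63
f 67 56 68
f 63 68 52
f 67 68 63
f 51 63 72
f 63 52 73
f 72 73 58
f 63 73 72
f 51 72 84
f 72 58 87
f 84 87 61
f 72 87 84
f 51 84 88
f 84 61 92
f 88 92 62
f 84 92 88
f 52 68 79
f 68 56 82
f 79 82 60
f 68 82 79
f 56 91 69
f 91 62 90
f 69 90 55
f 91 90 69
f 62 92 89
f 92 61 85
f 89 85 53
f 92 85 89
f 61 87 86
f 87 58 74
f 86 74 57
f 87 74 86
f 58 73 78
f 73 52 75
f 78 75 59
f 73 75 78
f 54 80 66
f 80 60 81
f 66 81 55
f 80 81 66
f 54 66 64
f 66 55 65
f 64 65 53
f 66 65 64
f 54 64 71
f 64 53 70
f 71 70 57
f 64 70 71
f 54 71 76
f 71 57 77
f 76 77 59
f 71 77 76
f 54 76 80
f 76 59 83
f 80 83 60
f 76 83 80
f 55 81 69
f 81 60 82
f 69 82 56
f 81 82 69
f 53 65 89
f 65 55 90
f 89 90 62
f 65 90 89
f 57 70 86
f 70 53 85
f 86 85 61
f 70 85 86
f 59 77 78
f 77 57 74
f 78 74 58
f 77 74 78
f 60 83 79
f 83 59 75
f 79 75 52
f 83 75 79



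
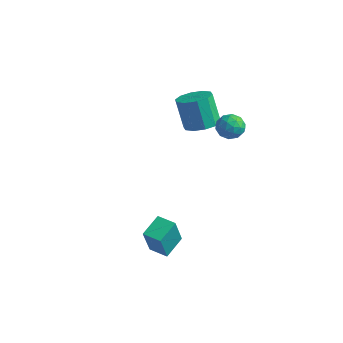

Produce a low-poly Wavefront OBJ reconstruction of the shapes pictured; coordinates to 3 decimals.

v -0.652 2.261 2.892
v 0.023 2.687 2.515
v -0.103 1.013 2.465
v 0.572 1.439 2.088
v 0.499 1.418 2.968
v 0.16 2.19 3.232
v -0.24 1.51 1.748
v -0.579 2.282 2.012
v 0.278 2.223 1.808
v 0.735 2.166 2.562
v -0.815 1.534 2.418
v -0.358 1.477 3.172
v -0.363 2.584 2.741
v 0.283 1.116 2.239
v 0.24 1.104 2.756
v 0.637 1.355 2.534
v -0.283 2.291 3.162
v 0.115 2.542 2.941
v 0.394 1.796 3.207
v -0.195 1.158 2.039
v 0.203 1.409 1.818
v -0.717 2.345 2.446
v -0.32 2.596 2.224
v -0.474 1.904 1.773
v 0.184 2.562 2.104
v 0.507 1.828 1.853
v 0.03 1.87 1.653
v -0.17 2.323 1.808
v 0.453 2.528 2.547
v 0.775 1.794 2.296
v 0.732 1.782 2.813
v 0.533 2.236 2.968
v 0.602 2.255 2.131
v -0.855 1.906 2.684
v -0.533 1.172 2.433
v -0.613 1.464 2.012
v -0.812 1.918 2.167
v -0.587 1.872 3.127
v -0.264 1.138 2.876
v 0.09 1.377 3.172
v -0.11 1.83 3.327
v -0.682 1.445 2.849
v -0.429 -4.372 -4.251
v -0.25 -5.105 -2.355
v -0.571 -3.012 -3.712
v -0.391 -3.745 -1.816
v 0.691 -4.235 -4.304
v 0.871 -4.968 -2.408
v 0.55 -2.875 -3.765
v 0.729 -3.608 -1.869
v -2.93 2.907 0.615
v -2.144 2.246 0.979
v -2.903 2.392 2.888
v -3.69 3.053 2.525
v -1.918 2.879 1.02
v -2.678 3.025 2.929
v -2.08 3.523 0.906
v -2.839 3.67 2.816
v -2.566 3.932 0.682
v -3.325 4.078 2.591
v -3.191 3.949 0.432
v -3.951 4.095 2.341
v -3.717 3.568 0.252
v -4.476 3.714 2.161
v -3.942 2.935 0.211
v -4.702 3.081 2.12
v -3.781 2.29 0.324
v -4.54 2.437 2.234
v -3.295 1.882 0.549
v -4.054 2.028 2.458
v -2.669 1.865 0.799
v -3.429 2.011 2.708
f 1 38 17
f 38 12 41
f 17 41 6
f 38 41 17
f 1 17 13
f 17 6 18
f 13 18 2
f 17 18 13
f 1 13 22
f 13 2 23
f 22 23 8
f 13 23 22
f 1 22 34
f 22 8 37
f 34 37 11
f 22 37 34
f 1 34 38
f 34 11 42
f 38 42 12
f 34 42 38
f 2 18 29
f 18 6 32
f 29 32 10
f 18 32 29
f 6 41 19
f 41 12 40
f 19 40 5
f 41 40 19
f 12 42 39
f 42 11 35
f 39 35 3
f 42 35 39
f 11 37 36
f 37 8 24
f 36 24 7
f 37 24 36
f 8 23 28
f 23 2 25
f 28 25 9
f 23 25 28
f 4 30 16
f 30 10 31
f 16 31 5
f 30 31 16
f 4 16 14
f 16 5 15
f 14 15 3
f 16 15 14
f 4 14 21
f 14 3 20
f 21 20 7
f 14 20 21
f 4 21 26
f 21 7 27
f 26 27 9
f 21 27 26
f 4 26 30
f 26 9 33
f 30 33 10
f 26 33 30
f 5 31 19
f 31 10 32
f 19 32 6
f 31 32 19
f 3 15 39
f 15 5 40
f 39 40 12
f 15 40 39
f 7 20 36
f 20 3 35
f 36 35 11
f 20 35 36
f 9 27 28
f 27 7 24
f 28 24 8
f 27 24 28
f 10 33 29
f 33 9 25
f 29 25 2
f 33 25 29
f 44 46 43
f 47 44 43
f 43 46 45
f 45 47 43
f 44 50 46
f 48 44 47
f 48 50 44
f 46 50 45
f 49 47 45
f 45 50 49
f 49 48 47
f 50 48 49
f 52 51 55
f 52 55 53
f 53 55 56
f 53 56 54
f 55 51 57
f 55 57 56
f 56 57 58
f 56 58 54
f 57 51 59
f 57 59 58
f 58 59 60
f 58 60 54
f 59 51 61
f 59 61 60
f 60 61 62
f 60 62 54
f 61 51 63
f 61 63 62
f 62 63 64
f 62 64 54
f 63 51 65
f 63 65 64
f 64 65 66
f 64 66 54
f 65 51 67
f 65 67 66
f 66 67 68
f 66 68 54
f 67 51 69
f 67 69 68
f 68 69 70
f 68 70 54
f 69 51 71
f 69 71 70
f 70 71 72
f 70 72 54
f 71 51 52
f 71 52 72
f 72 52 53
f 72 53 54



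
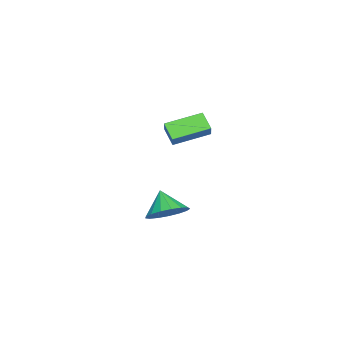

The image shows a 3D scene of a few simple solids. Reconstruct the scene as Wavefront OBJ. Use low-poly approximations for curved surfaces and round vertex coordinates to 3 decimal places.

v -2.291 1.779 1.573
v -1.702 1.949 2.285
v -3.378 3.457 2.071
v -2.788 3.627 2.784
v -1.632 2.413 0.876
v -1.042 2.583 1.589
v -2.718 4.091 1.375
v -2.129 4.261 2.087
v 3.858 3.851 -0.777
v 4.773 3.799 -0.169
v 3.122 3.249 0.277
v 4.566 4.267 -0.046
v 4.197 4.64 -0.09
v 3.751 4.832 -0.292
v 3.328 4.8 -0.605
v 3.028 4.55 -0.958
v 2.917 4.14 -1.269
v 3.022 3.664 -1.467
v 3.318 3.23 -1.508
v 3.738 2.939 -1.381
v 4.186 2.857 -1.116
v 4.558 3.003 -0.773
v 4.77 3.343 -0.432
f 2 4 1
f 5 2 1
f 1 4 3
f 3 5 1
f 2 8 4
f 6 2 5
f 6 8 2
f 4 8 3
f 7 5 3
f 3 8 7
f 7 6 5
f 8 6 7
f 10 9 12
f 10 12 11
f 12 9 13
f 12 13 11
f 13 9 14
f 13 14 11
f 14 9 15
f 14 15 11
f 15 9 16
f 15 16 11
f 16 9 17
f 16 17 11
f 17 9 18
f 17 18 11
f 18 9 19
f 18 19 11
f 19 9 20
f 19 20 11
f 20 9 21
f 20 21 11
f 21 9 22
f 21 22 11
f 22 9 23
f 22 23 11
f 23 9 10
f 23 10 11



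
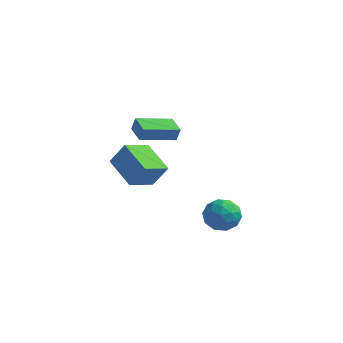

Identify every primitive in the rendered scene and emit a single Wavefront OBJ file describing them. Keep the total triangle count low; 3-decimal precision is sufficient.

v -2.152 -0.438 3.094
v -1.934 -0.393 3.883
v -0.834 1.134 2.642
v -0.616 1.178 3.431
v -1.244 -1.258 2.889
v -1.026 -1.214 3.678
v 0.074 0.313 2.437
v 0.292 0.358 3.226
v -2.069 -0.854 -0.894
v -3.777 0.119 -0.024
v -1.503 0.677 -1.497
v -3.211 1.651 -0.626
v -1.269 -0.631 0.426
v -2.977 0.343 1.297
v -0.703 0.901 -0.176
v -2.411 1.874 0.694
v 4.121 -1.184 -0.511
v 4.566 -1.584 -1.376
v 3.154 -2.576 -0.364
v 3.599 -2.976 -1.229
v 4.162 -2.877 -0.347
v 4.759 -2.016 -0.437
v 2.961 -2.144 -1.303
v 3.558 -1.283 -1.393
v 3.849 -2.177 -1.865
v 4.591 -2.63 -1.274
v 3.129 -1.53 -0.466
v 3.871 -1.983 0.125
v 4.428 -1.261 -0.956
v 3.292 -2.899 -0.784
v 3.623 -2.84 -0.265
v 3.884 -3.075 -0.774
v 4.542 -1.516 -0.404
v 4.803 -1.751 -0.913
v 4.566 -2.511 -0.308
v 2.917 -2.409 -0.827
v 3.178 -2.644 -1.336
v 3.836 -1.085 -0.966
v 4.097 -1.32 -1.475
v 3.154 -1.649 -1.432
v 4.268 -1.845 -1.752
v 3.7 -2.664 -1.666
v 3.325 -2.174 -1.709
v 3.676 -1.669 -1.763
v 4.704 -2.111 -1.405
v 4.136 -2.93 -1.319
v 4.467 -2.872 -0.8
v 4.818 -2.366 -0.853
v 4.283 -2.46 -1.693
v 3.584 -1.23 -0.421
v 3.016 -2.049 -0.335
v 2.902 -1.794 -0.887
v 3.253 -1.288 -0.94
v 4.02 -1.496 -0.074
v 3.452 -2.315 0.012
v 4.044 -2.491 0.023
v 4.395 -1.986 -0.031
v 3.437 -1.7 -0.047
f 2 4 1
f 5 2 1
f 1 4 3
f 3 5 1
f 2 8 4
f 6 2 5
f 6 8 2
f 4 8 3
f 7 5 3
f 3 8 7
f 7 6 5
f 8 6 7
f 10 12 9
f 13 10 9
f 9 12 11
f 11 13 9
f 10 16 12
f 14 10 13
f 14 16 10
f 12 16 11
f 15 13 11
f 11 16 15
f 15 14 13
f 16 14 15
f 17 54 33
f 54 28 57
f 33 57 22
f 54 57 33
f 17 33 29
f 33 22 34
f 29 34 18
f 33 34 29
f 17 29 38
f 29 18 39
f 38 39 24
f 29 39 38
f 17 38 50
f 38 24 53
f 50 53 27
f 38 53 50
f 17 50 54
f 50 27 58
f 54 58 28
f 50 58 54
f 18 34 45
f 34 22 48
f 45 48 26
f 34 48 45
f 22 57 35
f 57 28 56
f 35 56 21
f 57 56 35
f 28 58 55
f 58 27 51
f 55 51 19
f 58 51 55
f 27 53 52
f 53 24 40
f 52 40 23
f 53 40 52
f 24 39 44
f 39 18 41
f 44 41 25
f 39 41 44
f 20 46 32
f 46 26 47
f 32 47 21
f 46 47 32
f 20 32 30
f 32 21 31
f 30 31 19
f 32 31 30
f 20 30 37
f 30 19 36
f 37 36 23
f 30 36 37
f 20 37 42
f 37 23 43
f 42 43 25
f 37 43 42
f 20 42 46
f 42 25 49
f 46 49 26
f 42 49 46
f 21 47 35
f 47 26 48
f 35 48 22
f 47 48 35
f 19 31 55
f 31 21 56
f 55 56 28
f 31 56 55
f 23 36 52
f 36 19 51
f 52 51 27
f 36 51 52
f 25 43 44
f 43 23 40
f 44 40 24
f 43 40 44
f 26 49 45
f 49 25 41
f 45 41 18
f 49 41 45



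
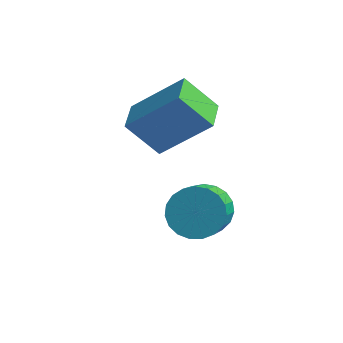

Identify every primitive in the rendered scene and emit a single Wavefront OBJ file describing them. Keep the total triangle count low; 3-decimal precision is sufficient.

v -2.223 0.218 -2.282
v -1.447 0.367 -2.274
v -1.181 -1.09 -0.99
v -1.957 -1.238 -0.998
v -1.556 0.56 -2.032
v -1.29 -0.896 -0.748
v -1.78 0.695 -1.834
v -1.515 -0.762 -0.549
v -2.081 0.747 -1.712
v -1.816 -0.71 -0.428
v -2.406 0.707 -1.69
v -2.141 -0.749 -0.405
v -2.7 0.583 -1.77
v -2.435 -0.873 -0.485
v -2.911 0.396 -1.938
v -2.646 -1.06 -0.653
v -3.003 0.178 -2.166
v -2.738 -1.278 -0.881
v -2.96 -0.033 -2.414
v -2.695 -1.489 -1.129
v -2.79 -0.2 -2.639
v -2.524 -1.657 -1.355
v -2.521 -0.296 -2.803
v -2.256 -1.752 -1.518
v -2.201 -0.302 -2.876
v -1.936 -1.758 -1.592
v -1.885 -0.219 -2.847
v -1.619 -1.675 -1.563
v -1.627 -0.06 -2.72
v -1.361 -1.516 -1.436
v -1.472 0.147 -2.518
v -1.206 -1.309 -1.233
v -3.87 1.263 -1.344
v -4.798 1.125 -0.332
v -4.079 2.281 -1.396
v -5.006 2.143 -0.384
v -2.474 1.617 -0.016
v -3.401 1.479 0.996
v -2.682 2.635 -0.068
v -3.61 2.497 0.944
f 2 1 5
f 2 5 3
f 3 5 6
f 3 6 4
f 5 1 7
f 5 7 6
f 6 7 8
f 6 8 4
f 7 1 9
f 7 9 8
f 8 9 10
f 8 10 4
f 9 1 11
f 9 11 10
f 10 11 12
f 10 12 4
f 11 1 13
f 11 13 12
f 12 13 14
f 12 14 4
f 13 1 15
f 13 15 14
f 14 15 16
f 14 16 4
f 15 1 17
f 15 17 16
f 16 17 18
f 16 18 4
f 17 1 19
f 17 19 18
f 18 19 20
f 18 20 4
f 19 1 21
f 19 21 20
f 20 21 22
f 20 22 4
f 21 1 23
f 21 23 22
f 22 23 24
f 22 24 4
f 23 1 25
f 23 25 24
f 24 25 26
f 24 26 4
f 25 1 27
f 25 27 26
f 26 27 28
f 26 28 4
f 27 1 29
f 27 29 28
f 28 29 30
f 28 30 4
f 29 1 31
f 29 31 30
f 30 31 32
f 30 32 4
f 31 1 2
f 31 2 32
f 32 2 3
f 32 3 4
f 34 36 33
f 37 34 33
f 33 36 35
f 35 37 33
f 34 40 36
f 38 34 37
f 38 40 34
f 36 40 35
f 39 37 35
f 35 40 39
f 39 38 37
f 40 38 39



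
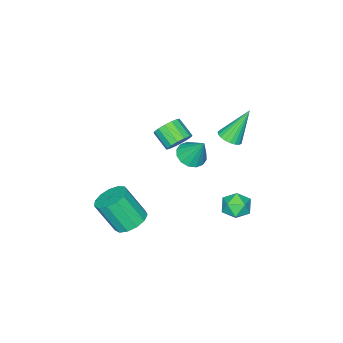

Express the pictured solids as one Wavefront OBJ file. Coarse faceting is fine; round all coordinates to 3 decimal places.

v 1.645 0.969 2.752
v 2.399 0.815 2.717
v 2.229 -0.163 3.373
v 1.475 -0.009 3.408
v 2.354 1.041 3.043
v 2.184 0.063 3.699
v 2.12 1.247 3.29
v 1.95 0.269 3.946
v 1.759 1.38 3.393
v 1.589 0.402 4.05
v 1.367 1.402 3.325
v 1.197 0.424 3.981
v 1.049 1.308 3.103
v 0.879 0.33 3.759
v 0.891 1.123 2.787
v 0.721 0.145 3.443
v 0.936 0.897 2.461
v 0.766 -0.081 3.117
v 1.17 0.691 2.214
v 1 -0.287 2.87
v 1.531 0.558 2.11
v 1.361 -0.42 2.767
v 1.923 0.536 2.179
v 1.753 -0.442 2.835
v 2.241 0.63 2.401
v 2.071 -0.348 3.057
v -1.564 3.083 -2.848
v -0.743 3.343 -2.611
v -0.997 2.037 -3.669
v -0.176 2.297 -3.432
v -0.714 1.914 -2.83
v -1.064 2.561 -2.323
v -0.676 2.819 -3.957
v -1.026 3.466 -3.45
v -0.193 3.18 -3.297
v -0.217 2.62 -2.6
v -1.523 2.76 -3.68
v -1.547 2.2 -2.983
v -0.338 2.592 2.732
v 0.255 2.481 3.068
v -1.262 3.088 4.528
v 0.275 2.76 3.001
v 0.189 3.009 2.888
v 0.013 3.187 2.748
v -0.225 3.261 2.605
v -0.482 3.22 2.485
v -0.714 3.07 2.406
v -0.881 2.838 2.385
v -0.954 2.563 2.423
v -0.92 2.293 2.514
v -0.786 2.075 2.644
v -0.574 1.947 2.788
v -0.322 1.929 2.923
v -0.072 2.027 3.025
v 0.132 2.222 3.076
v -1.406 -0.752 -1.268
v -0.952 -1.395 -0.899
v -1.354 0.132 0.208
v -0.642 -1.12 -1.075
v -0.537 -0.746 -1.302
v -0.665 -0.373 -1.521
v -0.992 -0.102 -1.671
v -1.429 -0.005 -1.714
v -1.861 -0.108 -1.637
v -2.171 -0.383 -1.461
v -2.276 -0.757 -1.233
v -2.148 -1.13 -1.014
v -1.821 -1.401 -0.864
v -1.384 -1.498 -0.821
v 3.523 -0.668 -3.311
v 4.3 -1.083 -3.743
v 4.733 -2.066 -2.02
v 3.957 -1.652 -1.589
v 4.479 -0.611 -3.519
v 4.913 -1.594 -1.796
v 4.356 -0.158 -3.229
v 4.789 -1.141 -1.506
v 3.968 0.134 -2.965
v 4.401 -0.849 -1.243
v 3.439 0.17 -2.811
v 3.872 -0.813 -1.089
v 2.936 -0.06 -2.816
v 3.37 -1.043 -1.094
v 2.621 -0.483 -2.978
v 3.054 -1.466 -1.256
v 2.592 -0.965 -3.246
v 3.025 -1.948 -1.524
v 2.858 -1.353 -3.534
v 3.291 -2.336 -1.812
v 3.336 -1.523 -3.752
v 3.769 -2.507 -2.03
v 3.874 -1.423 -3.83
v 4.307 -2.406 -2.107
f 2 1 5
f 2 5 3
f 3 5 6
f 3 6 4
f 5 1 7
f 5 7 6
f 6 7 8
f 6 8 4
f 7 1 9
f 7 9 8
f 8 9 10
f 8 10 4
f 9 1 11
f 9 11 10
f 10 11 12
f 10 12 4
f 11 1 13
f 11 13 12
f 12 13 14
f 12 14 4
f 13 1 15
f 13 15 14
f 14 15 16
f 14 16 4
f 15 1 17
f 15 17 16
f 16 17 18
f 16 18 4
f 17 1 19
f 17 19 18
f 18 19 20
f 18 20 4
f 19 1 21
f 19 21 20
f 20 21 22
f 20 22 4
f 21 1 23
f 21 23 22
f 22 23 24
f 22 24 4
f 23 1 25
f 23 25 24
f 24 25 26
f 24 26 4
f 25 1 2
f 25 2 26
f 26 2 3
f 26 3 4
f 27 38 32
f 27 32 28
f 27 28 34
f 27 34 37
f 27 37 38
f 28 32 36
f 32 38 31
f 38 37 29
f 37 34 33
f 34 28 35
f 30 36 31
f 30 31 29
f 30 29 33
f 30 33 35
f 30 35 36
f 31 36 32
f 29 31 38
f 33 29 37
f 35 33 34
f 36 35 28
f 40 39 42
f 40 42 41
f 42 39 43
f 42 43 41
f 43 39 44
f 43 44 41
f 44 39 45
f 44 45 41
f 45 39 46
f 45 46 41
f 46 39 47
f 46 47 41
f 47 39 48
f 47 48 41
f 48 39 49
f 48 49 41
f 49 39 50
f 49 50 41
f 50 39 51
f 50 51 41
f 51 39 52
f 51 52 41
f 52 39 53
f 52 53 41
f 53 39 54
f 53 54 41
f 54 39 55
f 54 55 41
f 55 39 40
f 55 40 41
f 57 56 59
f 57 59 58
f 59 56 60
f 59 60 58
f 60 56 61
f 60 61 58
f 61 56 62
f 61 62 58
f 62 56 63
f 62 63 58
f 63 56 64
f 63 64 58
f 64 56 65
f 64 65 58
f 65 56 66
f 65 66 58
f 66 56 67
f 66 67 58
f 67 56 68
f 67 68 58
f 68 56 69
f 68 69 58
f 69 56 57
f 69 57 58
f 71 70 74
f 71 74 72
f 72 74 75
f 72 75 73
f 74 70 76
f 74 76 75
f 75 76 77
f 75 77 73
f 76 70 78
f 76 78 77
f 77 78 79
f 77 79 73
f 78 70 80
f 78 80 79
f 79 80 81
f 79 81 73
f 80 70 82
f 80 82 81
f 81 82 83
f 81 83 73
f 82 70 84
f 82 84 83
f 83 84 85
f 83 85 73
f 84 70 86
f 84 86 85
f 85 86 87
f 85 87 73
f 86 70 88
f 86 88 87
f 87 88 89
f 87 89 73
f 88 70 90
f 88 90 89
f 89 90 91
f 89 91 73
f 90 70 92
f 90 92 91
f 91 92 93
f 91 93 73
f 92 70 71
f 92 71 93
f 93 71 72
f 93 72 73



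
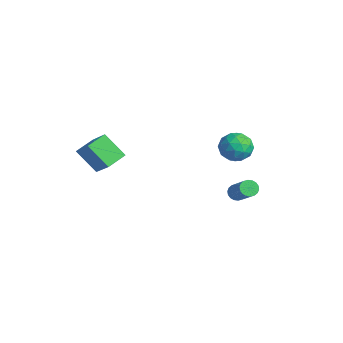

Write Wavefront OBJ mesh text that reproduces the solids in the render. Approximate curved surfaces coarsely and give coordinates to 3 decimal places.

v 1.139 3.026 -2.905
v 1.444 3.411 -3.231
v 3.087 3.319 -1.801
v 2.781 2.934 -1.475
v 1.31 3.566 -3.068
v 2.953 3.475 -1.637
v 1.142 3.615 -2.872
v 2.785 3.523 -1.441
v 0.974 3.547 -2.682
v 2.616 3.455 -1.252
v 0.838 3.375 -2.537
v 2.48 3.284 -1.107
v 0.761 3.135 -2.465
v 2.404 3.043 -1.035
v 0.76 2.872 -2.48
v 2.402 2.781 -1.049
v 0.833 2.641 -2.579
v 2.476 2.549 -1.149
v 0.967 2.485 -2.743
v 2.61 2.394 -1.312
v 1.135 2.437 -2.939
v 2.778 2.345 -1.508
v 1.304 2.505 -3.128
v 2.946 2.413 -1.698
v 1.44 2.676 -3.273
v 3.082 2.585 -1.843
v 1.516 2.917 -3.345
v 3.159 2.825 -1.915
v 1.518 3.179 -3.331
v 3.16 3.088 -1.9
v -3.879 -4.937 -0.022
v -2.293 -4.851 1.352
v -4.284 -3.688 0.368
v -2.698 -3.602 1.741
v -2.762 -4.158 -1.361
v -1.176 -4.072 0.012
v -3.167 -2.909 -0.972
v -1.581 -2.823 0.402
v -0.21 4.279 -0.95
v 0.571 4.19 -0.16
v -1.311 3.23 0.02
v -0.53 3.141 0.81
v -1.043 4.116 0.641
v -0.363 4.764 0.042
v -0.377 2.656 -0.182
v 0.303 3.304 -0.781
v 0.467 3.186 0.315
v 0.056 4.089 0.824
v -0.796 3.331 -0.964
v -1.207 4.234 -0.455
v 0.277 4.326 -0.64
v -1.017 3.094 0.5
v -1.319 3.667 0.401
v -0.86 3.614 0.865
v -0.271 4.664 -0.521
v 0.188 4.611 -0.057
v -0.761 4.568 0.414
v -0.928 2.809 -0.083
v -0.469 2.756 0.381
v 0.12 3.806 -1.005
v 0.579 3.753 -0.541
v 0.021 2.852 -0.554
v 0.675 3.684 0.103
v 0.028 3.068 0.673
v 0.118 2.783 0.09
v 0.518 3.164 -0.262
v 0.434 4.215 0.402
v -0.214 3.598 0.972
v -0.515 4.171 0.873
v -0.115 4.552 0.521
v 0.373 3.625 0.681
v -0.526 3.822 -1.112
v -1.174 3.205 -0.542
v -0.625 2.868 -0.661
v -0.225 3.249 -1.013
v -0.768 4.352 -0.813
v -1.415 3.736 -0.243
v -1.258 4.256 0.122
v -0.858 4.637 -0.23
v -1.113 3.795 -0.821
f 2 1 5
f 2 5 3
f 3 5 6
f 3 6 4
f 5 1 7
f 5 7 6
f 6 7 8
f 6 8 4
f 7 1 9
f 7 9 8
f 8 9 10
f 8 10 4
f 9 1 11
f 9 11 10
f 10 11 12
f 10 12 4
f 11 1 13
f 11 13 12
f 12 13 14
f 12 14 4
f 13 1 15
f 13 15 14
f 14 15 16
f 14 16 4
f 15 1 17
f 15 17 16
f 16 17 18
f 16 18 4
f 17 1 19
f 17 19 18
f 18 19 20
f 18 20 4
f 19 1 21
f 19 21 20
f 20 21 22
f 20 22 4
f 21 1 23
f 21 23 22
f 22 23 24
f 22 24 4
f 23 1 25
f 23 25 24
f 24 25 26
f 24 26 4
f 25 1 27
f 25 27 26
f 26 27 28
f 26 28 4
f 27 1 29
f 27 29 28
f 28 29 30
f 28 30 4
f 29 1 2
f 29 2 30
f 30 2 3
f 30 3 4
f 32 34 31
f 35 32 31
f 31 34 33
f 33 35 31
f 32 38 34
f 36 32 35
f 36 38 32
f 34 38 33
f 37 35 33
f 33 38 37
f 37 36 35
f 38 36 37
f 39 76 55
f 76 50 79
f 55 79 44
f 76 79 55
f 39 55 51
f 55 44 56
f 51 56 40
f 55 56 51
f 39 51 60
f 51 40 61
f 60 61 46
f 51 61 60
f 39 60 72
f 60 46 75
f 72 75 49
f 60 75 72
f 39 72 76
f 72 49 80
f 76 80 50
f 72 80 76
f 40 56 67
f 56 44 70
f 67 70 48
f 56 70 67
f 44 79 57
f 79 50 78
f 57 78 43
f 79 78 57
f 50 80 77
f 80 49 73
f 77 73 41
f 80 73 77
f 49 75 74
f 75 46 62
f 74 62 45
f 75 62 74
f 46 61 66
f 61 40 63
f 66 63 47
f 61 63 66
f 42 68 54
f 68 48 69
f 54 69 43
f 68 69 54
f 42 54 52
f 54 43 53
f 52 53 41
f 54 53 52
f 42 52 59
f 52 41 58
f 59 58 45
f 52 58 59
f 42 59 64
f 59 45 65
f 64 65 47
f 59 65 64
f 42 64 68
f 64 47 71
f 68 71 48
f 64 71 68
f 43 69 57
f 69 48 70
f 57 70 44
f 69 70 57
f 41 53 77
f 53 43 78
f 77 78 50
f 53 78 77
f 45 58 74
f 58 41 73
f 74 73 49
f 58 73 74
f 47 65 66
f 65 45 62
f 66 62 46
f 65 62 66
f 48 71 67
f 71 47 63
f 67 63 40
f 71 63 67



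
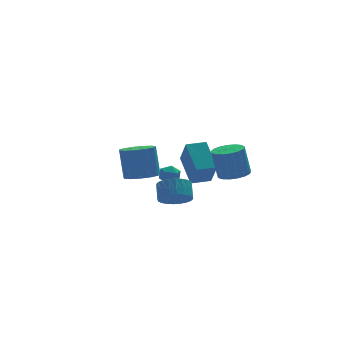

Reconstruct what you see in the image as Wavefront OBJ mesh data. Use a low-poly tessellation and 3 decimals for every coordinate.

v -1.588 -3.131 1.331
v -0.846 -2.869 0.836
v -0.61 -2.106 1.593
v -1.352 -2.369 2.089
v -1.103 -2.653 0.698
v -0.867 -1.89 1.455
v -1.434 -2.509 0.657
v -1.198 -1.747 1.414
v -1.788 -2.461 0.719
v -1.552 -1.698 1.476
v -2.112 -2.514 0.874
v -1.876 -1.752 1.631
v -2.356 -2.662 1.098
v -2.12 -1.899 1.855
v -2.483 -2.881 1.358
v -2.247 -2.118 2.115
v -2.474 -3.138 1.614
v -2.238 -2.375 2.371
v -2.33 -3.394 1.827
v -2.094 -2.631 2.584
v -2.073 -3.61 1.965
v -1.837 -2.847 2.722
v -1.742 -3.753 2.006
v -1.506 -2.991 2.763
v -1.388 -3.802 1.944
v -1.152 -3.039 2.701
v -1.064 -3.748 1.789
v -0.828 -2.986 2.546
v -0.82 -3.601 1.565
v -0.584 -2.838 2.322
v -0.693 -3.382 1.305
v -0.457 -2.619 2.062
v -0.702 -3.125 1.049
v -0.466 -2.362 1.806
v 2.908 -0.498 1.246
v 3.632 0.085 1.267
v 3.356 0.361 3.076
v 2.632 -0.222 3.054
v 3.285 0.349 1.174
v 3.01 0.625 2.983
v 2.853 0.419 1.098
v 2.577 0.694 2.906
v 2.432 0.278 1.055
v 2.157 0.554 2.864
v 2.121 -0.04 1.056
v 1.845 0.236 2.865
v 1.99 -0.463 1.101
v 1.714 -0.187 2.909
v 2.069 -0.894 1.178
v 1.794 -0.618 2.987
v 2.34 -1.234 1.272
v 2.065 -0.959 3.08
v 2.742 -1.406 1.359
v 2.466 -1.13 3.167
v 3.181 -1.369 1.42
v 2.906 -1.094 3.229
v 3.558 -1.133 1.442
v 3.282 -0.858 3.25
v 3.786 -0.752 1.418
v 3.51 -0.476 3.227
v 3.812 -0.312 1.355
v 3.537 -0.036 3.164
v -0.613 1.445 1.437
v 0.028 1.633 1.291
v -0.468 0.507 0.869
v 0.173 0.695 0.723
v 0.003 0.53 1.364
v -0.087 1.109 1.715
v -0.353 1.031 0.445
v -0.443 1.61 0.796
v 0.188 1.377 0.678
v 0.408 1.067 1.246
v -0.848 1.073 0.914
v -0.628 0.763 1.482
v -2.781 -1.407 2.472
v -2.126 -2.097 2.704
v -2.143 -1.503 4.52
v -2.799 -0.813 4.288
v -1.836 -1.649 2.561
v -1.853 -1.056 4.376
v -1.847 -1.125 2.389
v -1.864 -0.531 4.204
v -2.154 -0.69 2.244
v -2.171 -0.096 4.059
v -2.66 -0.482 2.171
v -2.678 0.112 3.986
v -3.205 -0.568 2.194
v -3.223 0.025 4.009
v -3.616 -0.921 2.305
v -3.633 -0.327 4.121
v -3.761 -1.427 2.47
v -3.778 -0.834 4.285
v -3.595 -1.928 2.635
v -3.613 -1.334 4.45
v -3.171 -2.262 2.748
v -3.189 -1.669 4.564
v -2.623 -2.326 2.774
v -2.641 -1.732 4.59
v 1.924 2.423 0.499
v 2.007 4.195 1.731
v 2.016 3.497 -1.053
v 2.098 5.269 0.179
v 3.142 2.351 0.521
v 3.224 4.123 1.753
v 3.233 3.425 -1.031
v 3.316 5.197 0.201
f 2 1 5
f 2 5 3
f 3 5 6
f 3 6 4
f 5 1 7
f 5 7 6
f 6 7 8
f 6 8 4
f 7 1 9
f 7 9 8
f 8 9 10
f 8 10 4
f 9 1 11
f 9 11 10
f 10 11 12
f 10 12 4
f 11 1 13
f 11 13 12
f 12 13 14
f 12 14 4
f 13 1 15
f 13 15 14
f 14 15 16
f 14 16 4
f 15 1 17
f 15 17 16
f 16 17 18
f 16 18 4
f 17 1 19
f 17 19 18
f 18 19 20
f 18 20 4
f 19 1 21
f 19 21 20
f 20 21 22
f 20 22 4
f 21 1 23
f 21 23 22
f 22 23 24
f 22 24 4
f 23 1 25
f 23 25 24
f 24 25 26
f 24 26 4
f 25 1 27
f 25 27 26
f 26 27 28
f 26 28 4
f 27 1 29
f 27 29 28
f 28 29 30
f 28 30 4
f 29 1 31
f 29 31 30
f 30 31 32
f 30 32 4
f 31 1 33
f 31 33 32
f 32 33 34
f 32 34 4
f 33 1 2
f 33 2 34
f 34 2 3
f 34 3 4
f 36 35 39
f 36 39 37
f 37 39 40
f 37 40 38
f 39 35 41
f 39 41 40
f 40 41 42
f 40 42 38
f 41 35 43
f 41 43 42
f 42 43 44
f 42 44 38
f 43 35 45
f 43 45 44
f 44 45 46
f 44 46 38
f 45 35 47
f 45 47 46
f 46 47 48
f 46 48 38
f 47 35 49
f 47 49 48
f 48 49 50
f 48 50 38
f 49 35 51
f 49 51 50
f 50 51 52
f 50 52 38
f 51 35 53
f 51 53 52
f 52 53 54
f 52 54 38
f 53 35 55
f 53 55 54
f 54 55 56
f 54 56 38
f 55 35 57
f 55 57 56
f 56 57 58
f 56 58 38
f 57 35 59
f 57 59 58
f 58 59 60
f 58 60 38
f 59 35 61
f 59 61 60
f 60 61 62
f 60 62 38
f 61 35 36
f 61 36 62
f 62 36 37
f 62 37 38
f 63 74 68
f 63 68 64
f 63 64 70
f 63 70 73
f 63 73 74
f 64 68 72
f 68 74 67
f 74 73 65
f 73 70 69
f 70 64 71
f 66 72 67
f 66 67 65
f 66 65 69
f 66 69 71
f 66 71 72
f 67 72 68
f 65 67 74
f 69 65 73
f 71 69 70
f 72 71 64
f 76 75 79
f 76 79 77
f 77 79 80
f 77 80 78
f 79 75 81
f 79 81 80
f 80 81 82
f 80 82 78
f 81 75 83
f 81 83 82
f 82 83 84
f 82 84 78
f 83 75 85
f 83 85 84
f 84 85 86
f 84 86 78
f 85 75 87
f 85 87 86
f 86 87 88
f 86 88 78
f 87 75 89
f 87 89 88
f 88 89 90
f 88 90 78
f 89 75 91
f 89 91 90
f 90 91 92
f 90 92 78
f 91 75 93
f 91 93 92
f 92 93 94
f 92 94 78
f 93 75 95
f 93 95 94
f 94 95 96
f 94 96 78
f 95 75 97
f 95 97 96
f 96 97 98
f 96 98 78
f 97 75 76
f 97 76 98
f 98 76 77
f 98 77 78
f 100 102 99
f 103 100 99
f 99 102 101
f 101 103 99
f 100 106 102
f 104 100 103
f 104 106 100
f 102 106 101
f 105 103 101
f 101 106 105
f 105 104 103
f 106 104 105



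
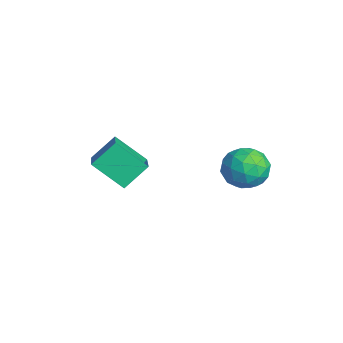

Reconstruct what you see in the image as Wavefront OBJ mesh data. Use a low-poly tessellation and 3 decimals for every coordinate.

v -1.931 -4.387 -2.547
v -0.191 -4.763 -1.678
v -2.15 -3.42 -1.69
v -0.41 -3.796 -0.821
v -1.21 -3.344 -3.539
v 0.53 -3.72 -2.67
v -1.429 -2.377 -2.682
v 0.311 -2.753 -1.813
v 1.621 0.832 -0.65
v 2.418 1.044 -1.156
v 1.162 -0.144 -1.784
v 1.959 0.068 -2.29
v 2.028 -0.439 -1.468
v 2.311 0.165 -0.768
v 1.269 0.735 -2.172
v 1.552 1.339 -1.472
v 2.2 0.984 -2.097
v 2.669 0.259 -1.661
v 0.911 0.641 -1.279
v 1.38 -0.084 -0.843
v 2.06 1.024 -0.804
v 1.52 -0.124 -2.136
v 1.56 -0.422 -1.654
v 2.029 -0.297 -1.951
v 1.997 0.507 -0.575
v 2.466 0.632 -0.873
v 2.236 -0.24 -1.056
v 1.114 0.268 -2.067
v 1.583 0.393 -2.365
v 1.551 1.197 -0.989
v 2.02 1.322 -1.286
v 1.344 1.14 -1.884
v 2.4 1.113 -1.654
v 2.13 0.539 -2.32
v 1.725 0.932 -2.251
v 1.892 1.286 -1.839
v 2.676 0.687 -1.398
v 2.406 0.113 -2.064
v 2.446 -0.185 -1.582
v 2.613 0.17 -1.17
v 2.548 0.652 -1.951
v 1.174 0.787 -0.876
v 0.904 0.213 -1.542
v 0.967 0.73 -1.77
v 1.134 1.085 -1.358
v 1.45 0.361 -0.62
v 1.18 -0.213 -1.286
v 1.688 -0.386 -1.101
v 1.855 -0.032 -0.689
v 1.032 0.248 -0.989
f 2 4 1
f 5 2 1
f 1 4 3
f 3 5 1
f 2 8 4
f 6 2 5
f 6 8 2
f 4 8 3
f 7 5 3
f 3 8 7
f 7 6 5
f 8 6 7
f 9 46 25
f 46 20 49
f 25 49 14
f 46 49 25
f 9 25 21
f 25 14 26
f 21 26 10
f 25 26 21
f 9 21 30
f 21 10 31
f 30 31 16
f 21 31 30
f 9 30 42
f 30 16 45
f 42 45 19
f 30 45 42
f 9 42 46
f 42 19 50
f 46 50 20
f 42 50 46
f 10 26 37
f 26 14 40
f 37 40 18
f 26 40 37
f 14 49 27
f 49 20 48
f 27 48 13
f 49 48 27
f 20 50 47
f 50 19 43
f 47 43 11
f 50 43 47
f 19 45 44
f 45 16 32
f 44 32 15
f 45 32 44
f 16 31 36
f 31 10 33
f 36 33 17
f 31 33 36
f 12 38 24
f 38 18 39
f 24 39 13
f 38 39 24
f 12 24 22
f 24 13 23
f 22 23 11
f 24 23 22
f 12 22 29
f 22 11 28
f 29 28 15
f 22 28 29
f 12 29 34
f 29 15 35
f 34 35 17
f 29 35 34
f 12 34 38
f 34 17 41
f 38 41 18
f 34 41 38
f 13 39 27
f 39 18 40
f 27 40 14
f 39 40 27
f 11 23 47
f 23 13 48
f 47 48 20
f 23 48 47
f 15 28 44
f 28 11 43
f 44 43 19
f 28 43 44
f 17 35 36
f 35 15 32
f 36 32 16
f 35 32 36
f 18 41 37
f 41 17 33
f 37 33 10
f 41 33 37



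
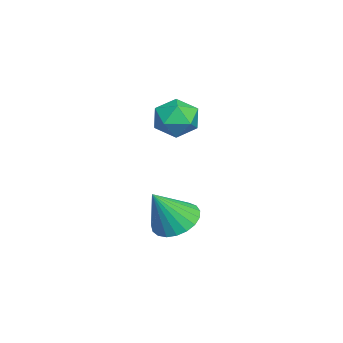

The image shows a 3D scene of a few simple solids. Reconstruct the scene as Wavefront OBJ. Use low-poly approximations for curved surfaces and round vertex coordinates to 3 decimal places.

v 1.463 0.429 -3.608
v 2.113 -0.24 -4.192
v 2.137 -0.469 -1.832
v 2.388 0.118 -4.116
v 2.504 0.529 -3.951
v 2.439 0.922 -3.728
v 2.206 1.231 -3.484
v 1.845 1.401 -3.261
v 1.417 1.402 -3.098
v 0.998 1.236 -3.023
v 0.659 0.93 -3.049
v 0.459 0.537 -3.172
v 0.433 0.126 -3.37
v 0.585 -0.233 -3.609
v 0.889 -0.478 -3.848
v 1.292 -0.566 -4.046
v 1.725 -0.481 -4.167
v 0.939 0.421 0.78
v 1.254 -0.055 1.676
v -0.554 0.835 1.524
v -0.239 0.359 2.42
v 0.23 1.258 2.103
v 1.152 1.002 1.643
v -0.452 -0.222 1.557
v 0.47 -0.478 1.097
v 0.394 -0.452 2.156
v 0.815 0.463 2.493
v -0.115 0.317 0.707
v 0.306 1.232 1.044
f 2 1 4
f 2 4 3
f 4 1 5
f 4 5 3
f 5 1 6
f 5 6 3
f 6 1 7
f 6 7 3
f 7 1 8
f 7 8 3
f 8 1 9
f 8 9 3
f 9 1 10
f 9 10 3
f 10 1 11
f 10 11 3
f 11 1 12
f 11 12 3
f 12 1 13
f 12 13 3
f 13 1 14
f 13 14 3
f 14 1 15
f 14 15 3
f 15 1 16
f 15 16 3
f 16 1 17
f 16 17 3
f 17 1 2
f 17 2 3
f 18 29 23
f 18 23 19
f 18 19 25
f 18 25 28
f 18 28 29
f 19 23 27
f 23 29 22
f 29 28 20
f 28 25 24
f 25 19 26
f 21 27 22
f 21 22 20
f 21 20 24
f 21 24 26
f 21 26 27
f 22 27 23
f 20 22 29
f 24 20 28
f 26 24 25
f 27 26 19

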